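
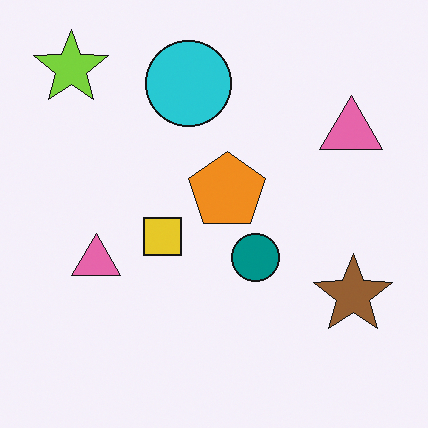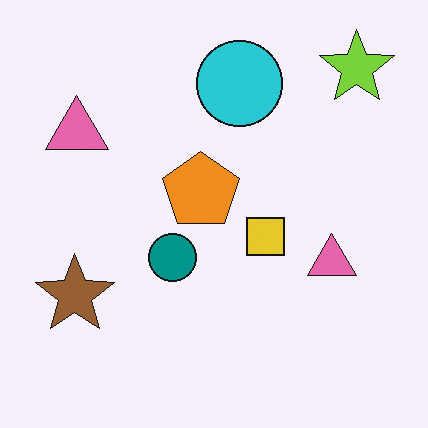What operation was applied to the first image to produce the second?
This is the original image flipped horizontally (left ↔ right).

The lime star is in the top-left of the first image and the top-right of the second — shapes on opposite sides of the vertical midline have swapped in a mirror flip.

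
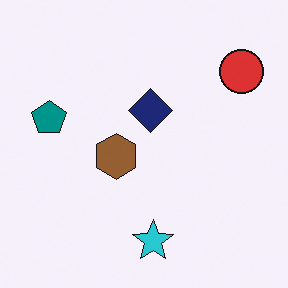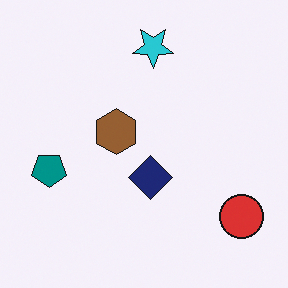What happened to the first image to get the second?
It was flipped vertically (top ↔ bottom).

The cyan star is in the bottom of the first image and the top of the second — shapes on opposite sides of the horizontal midline have swapped in a mirror flip.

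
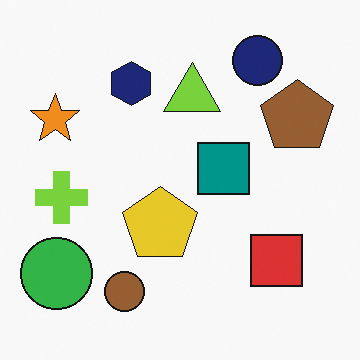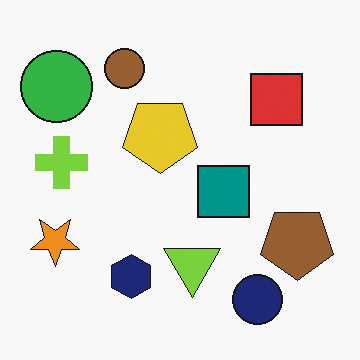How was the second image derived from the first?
The image was flipped vertically (top ↔ bottom).

The navy circle is in the top-right of the first image and the bottom-right of the second — shapes on opposite sides of the horizontal midline have swapped in a mirror flip.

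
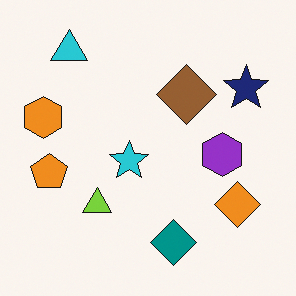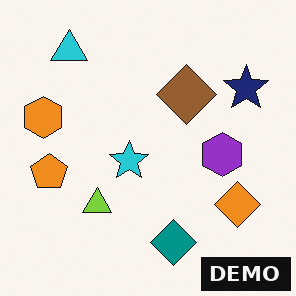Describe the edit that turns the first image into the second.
Watermarked with the text "DEMO" in the lower-right corner.

A dark label reading "DEMO" appears in the lower-right corner.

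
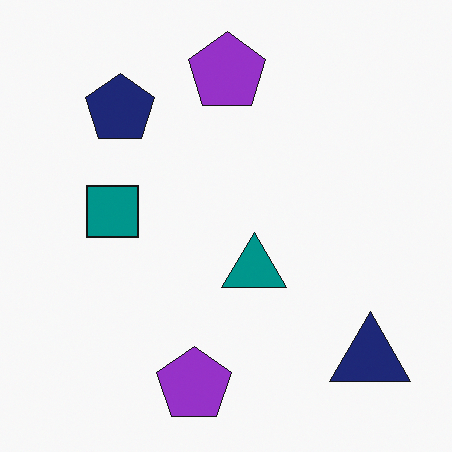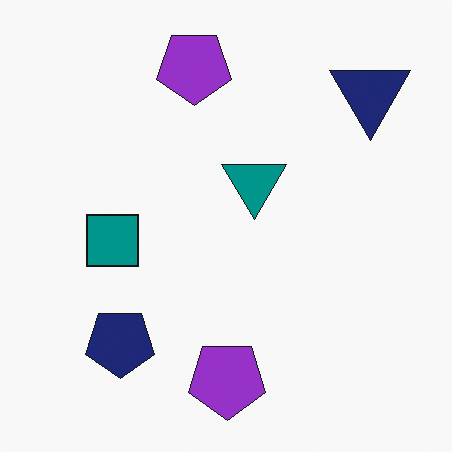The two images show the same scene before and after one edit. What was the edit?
Flipped vertically (top ↔ bottom).

The navy triangle is in the bottom-right of the first image and the top-right of the second — shapes on opposite sides of the horizontal midline have swapped in a mirror flip.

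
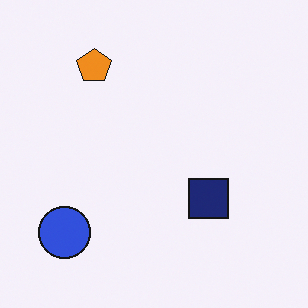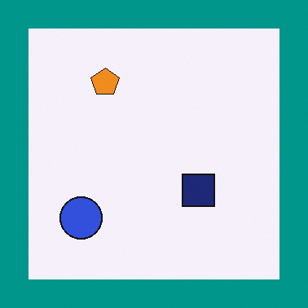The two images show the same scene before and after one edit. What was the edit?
This is the original image framed with a teal border.

A solid teal frame runs around the edge of the second image, with the content slightly shrunk inside it.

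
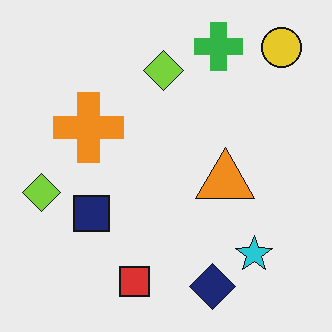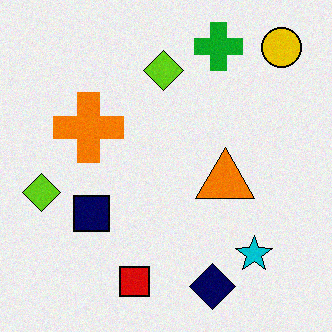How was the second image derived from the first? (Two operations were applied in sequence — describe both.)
The image was given slightly increased contrast, then degraded with light additive noise.

Tones are pushed away from mid-grey across the whole image — a global contrast change. Random speckle covers the whole image, including the flat background.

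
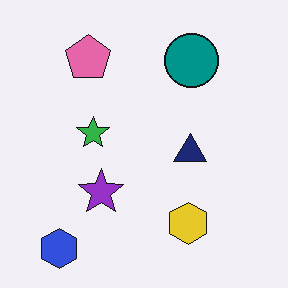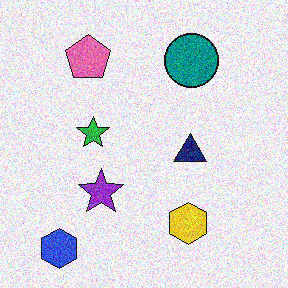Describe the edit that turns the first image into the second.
The transformation is: degraded with moderate additive noise.

Random speckle covers the whole image, including the flat background.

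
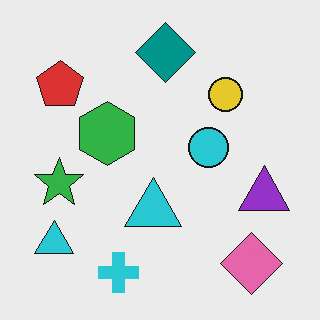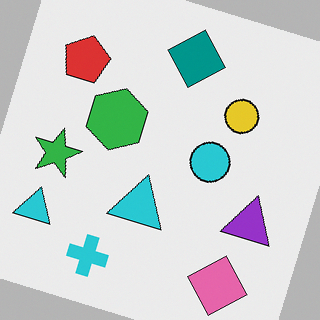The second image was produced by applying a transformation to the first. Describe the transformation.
Rotated clockwise by a clearly visible amount.

Every shape is tilted by the same angle and the image corners show triangular fill wedges — a whole-image rotation by a non-right angle.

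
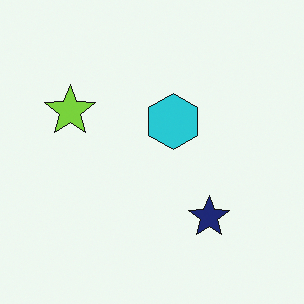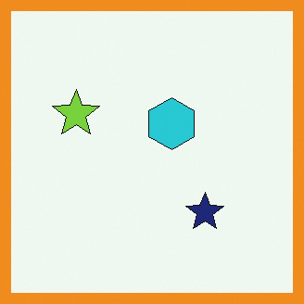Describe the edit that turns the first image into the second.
The image was framed with a orange border.

A solid orange frame runs around the edge of the second image, with the content slightly shrunk inside it.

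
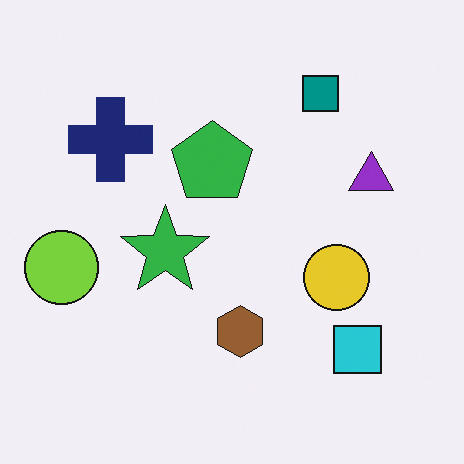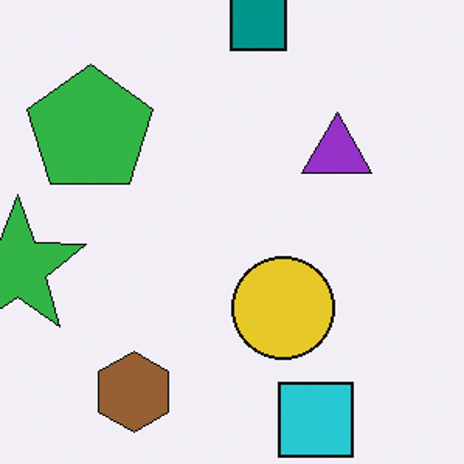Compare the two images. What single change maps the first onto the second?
The second image is the first cropped slightly and scaled back up.

The visible shapes are larger and the field of view is narrower; shapes near the original edges may be partly or wholly outside the frame — a crop-and-rescale.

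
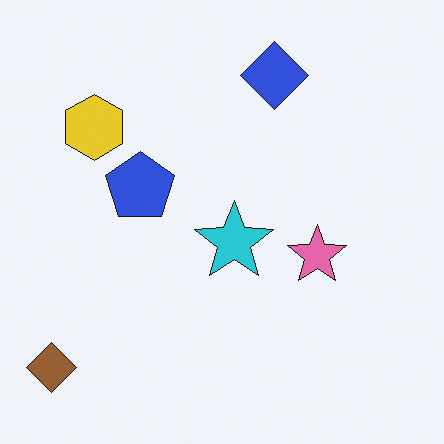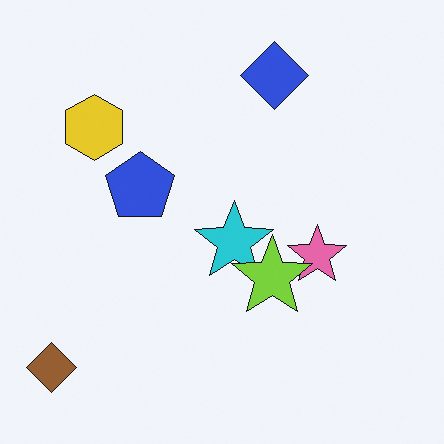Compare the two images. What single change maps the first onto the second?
The image was overlaid with an additional lime star.

A lime star appears in the second image that is absent from the first.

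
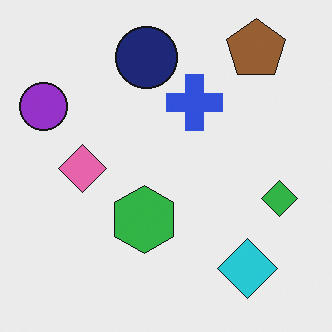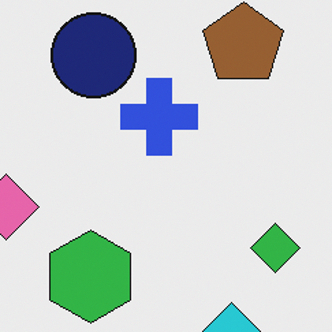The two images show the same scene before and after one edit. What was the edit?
It was cropped slightly and scaled back up.

The visible shapes are larger and the field of view is narrower; shapes near the original edges may be partly or wholly outside the frame — a crop-and-rescale.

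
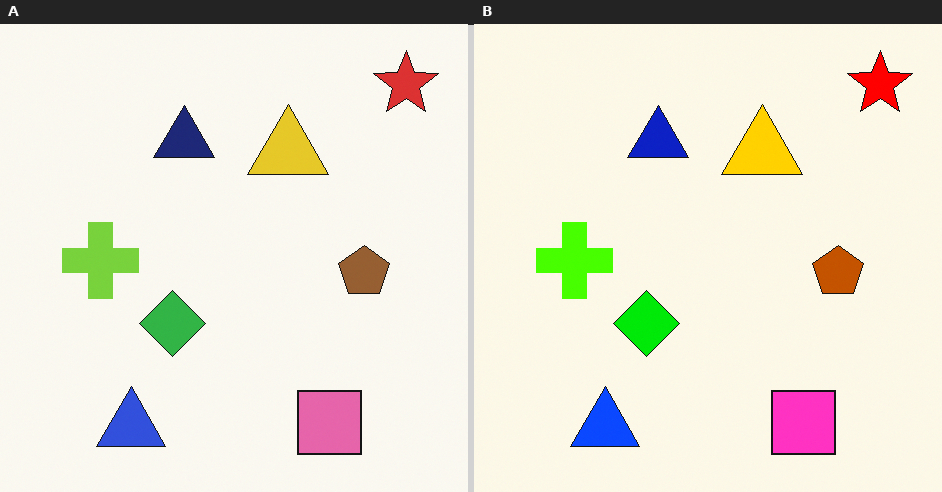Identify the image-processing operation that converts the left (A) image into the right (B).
The image was heavily oversaturated.

All colors are more vivid — a global saturation change.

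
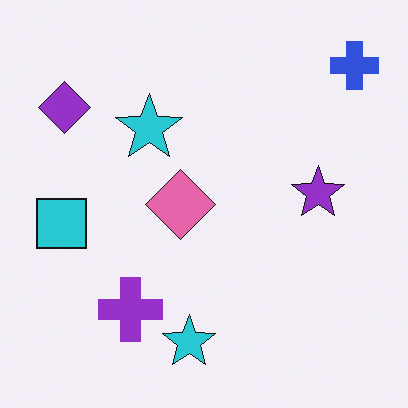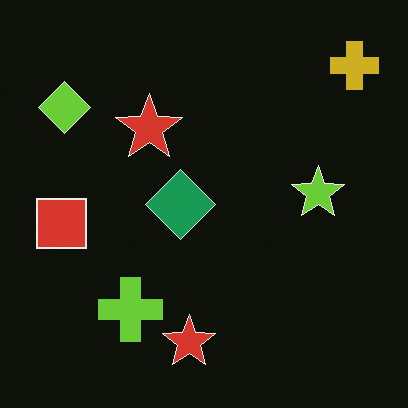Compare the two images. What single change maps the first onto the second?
This is the original image color-inverted (negative).

The light background has become dark and every shape's color is its complement — a photographic negative.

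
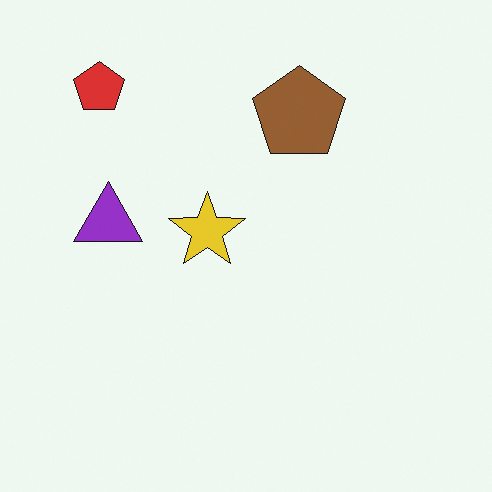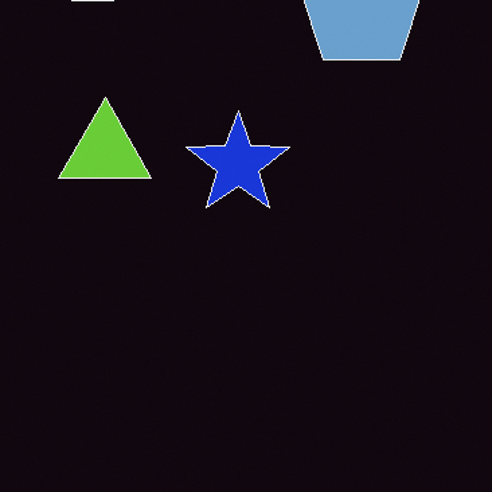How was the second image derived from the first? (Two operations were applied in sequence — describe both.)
Color-inverted (negative), then cropped to a modestly smaller region and rescaled.

The light background has become dark and every shape's color is its complement — a photographic negative. The visible shapes are larger and the field of view is narrower; shapes near the original edges may be partly or wholly outside the frame — a crop-and-rescale.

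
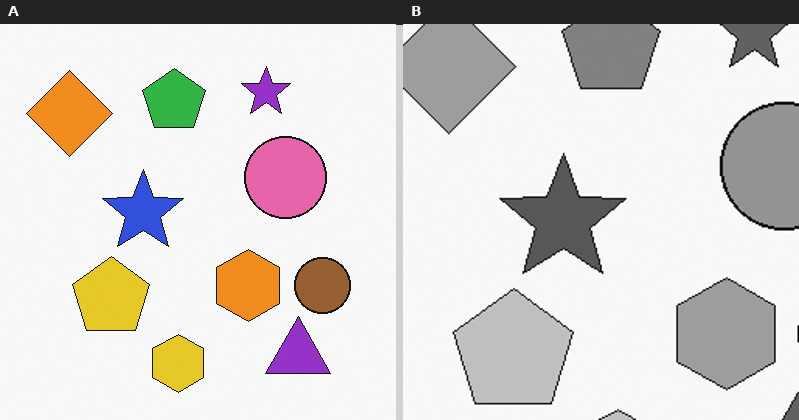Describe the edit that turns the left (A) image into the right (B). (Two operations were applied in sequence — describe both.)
The right (B) image is the left (A) converted to grayscale, then cropped slightly and scaled back up.

All color is removed — every shape is now a shade of grey. The visible shapes are larger and the field of view is narrower; shapes near the original edges may be partly or wholly outside the frame — a crop-and-rescale.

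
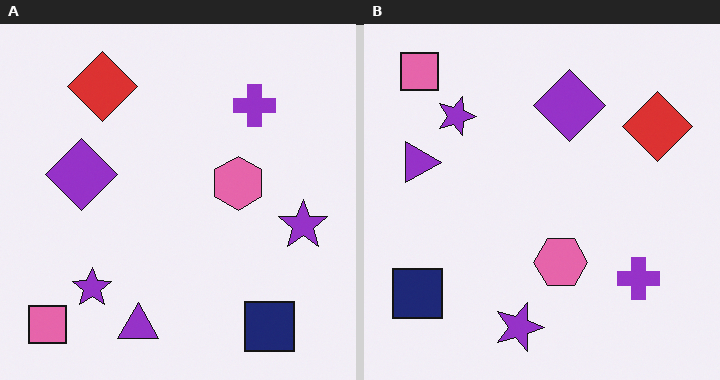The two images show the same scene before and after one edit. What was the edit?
This is the original image rotated 90° clockwise.

The pink square sits in the bottom-left of the left (A) image and the top-left of the right (B) — consistent with a whole-image 90° clockwise rotation.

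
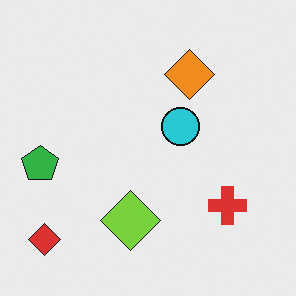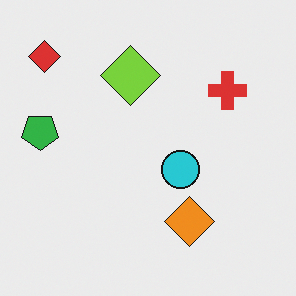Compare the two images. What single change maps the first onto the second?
The second image is the first flipped vertically (top ↔ bottom).

The red diamond is in the bottom-left of the first image and the top-left of the second — shapes on opposite sides of the horizontal midline have swapped in a mirror flip.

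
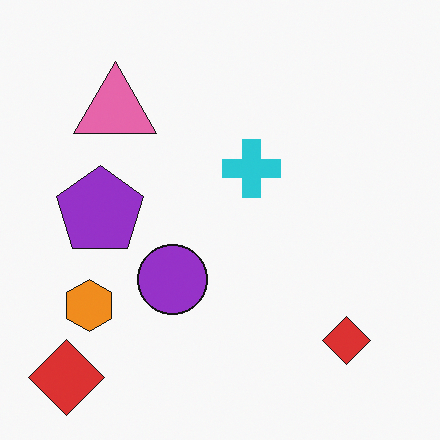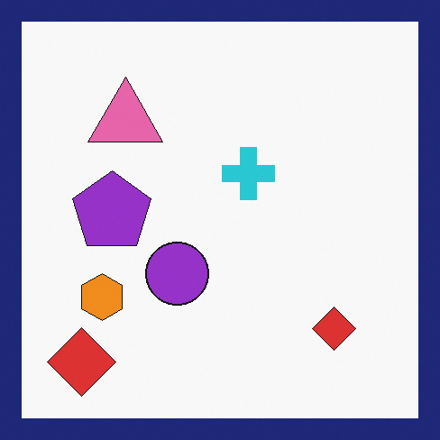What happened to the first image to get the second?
This is the original image framed with a navy border.

A solid navy frame runs around the edge of the second image, with the content slightly shrunk inside it.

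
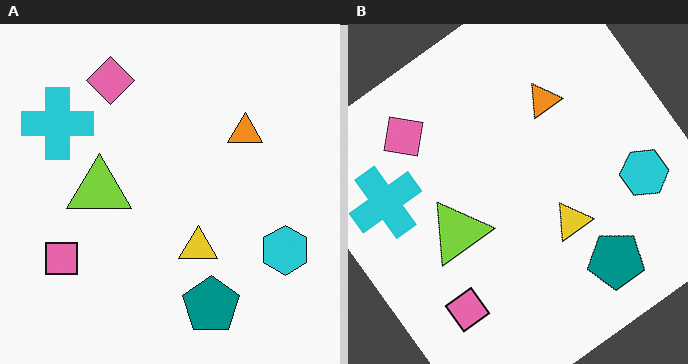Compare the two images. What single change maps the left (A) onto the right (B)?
This is the original image rotated counter-clockwise by a large amount — several tens of degrees.

Every shape is tilted by the same angle and the image corners show triangular fill wedges — a whole-image rotation by a non-right angle.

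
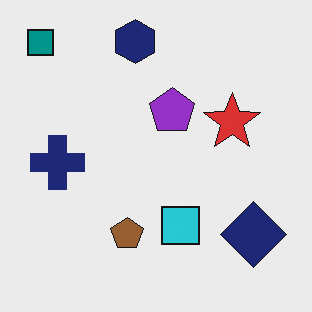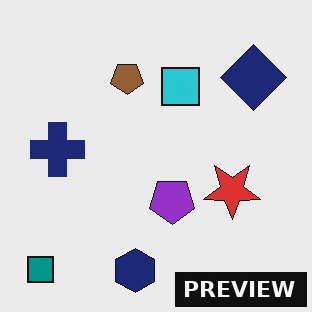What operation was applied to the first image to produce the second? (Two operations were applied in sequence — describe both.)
The transformation is: flipped vertically (top ↔ bottom), then watermarked with the text "PREVIEW" in the lower-right corner.

The navy hexagon is in the top of the first image and the bottom of the second — shapes on opposite sides of the horizontal midline have swapped in a mirror flip. A dark label reading "PREVIEW" appears in the lower-right corner.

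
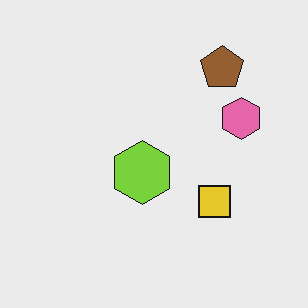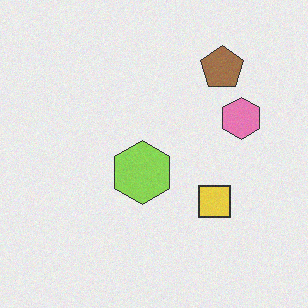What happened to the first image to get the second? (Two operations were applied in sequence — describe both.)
The second image is the first given slightly reduced contrast, then degraded with light additive noise.

Tones are pushed toward mid-grey across the whole image — a global contrast change. Random speckle covers the whole image, including the flat background.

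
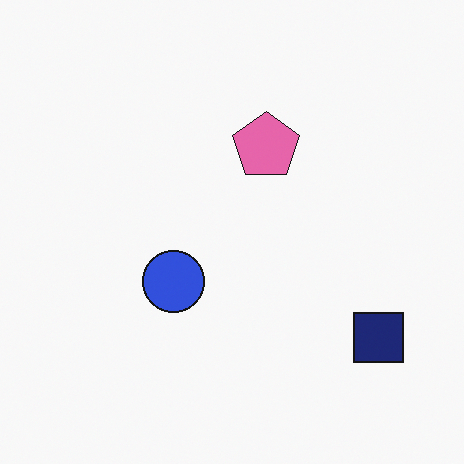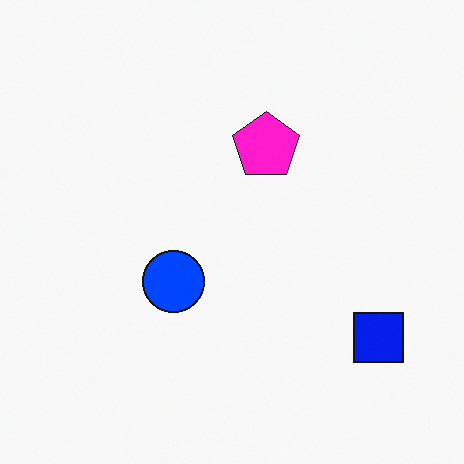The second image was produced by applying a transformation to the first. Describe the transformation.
Heavily oversaturated.

All colors are more vivid — a global saturation change.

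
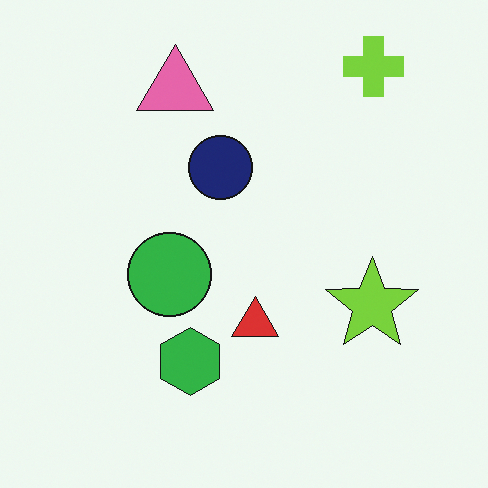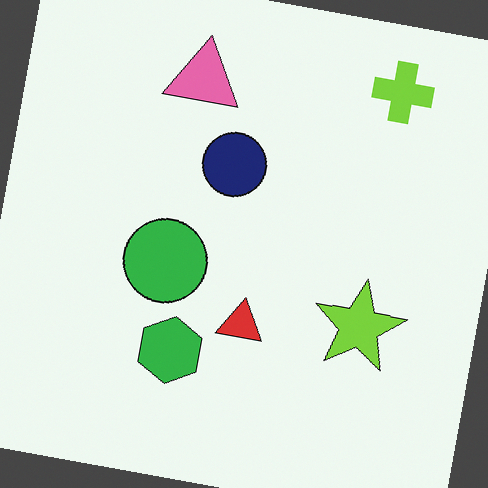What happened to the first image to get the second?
The transformation is: rotated clockwise by a small amount.

Every shape is tilted by the same angle and the image corners show triangular fill wedges — a whole-image rotation by a non-right angle.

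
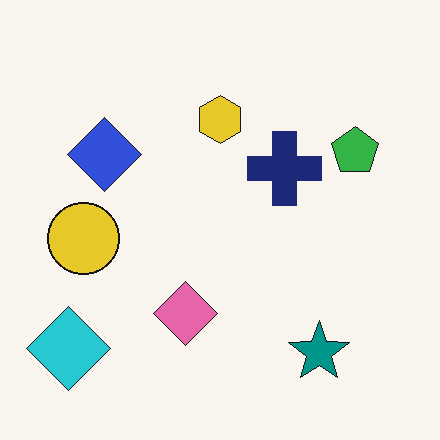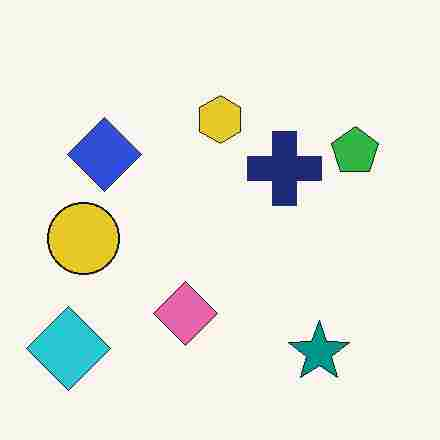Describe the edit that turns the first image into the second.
This is the original image degraded with heavy JPEG compression.

Blocky 8×8 compression artifacts appear around shape edges and the flat background shows ringing — characteristic JPEG degradation.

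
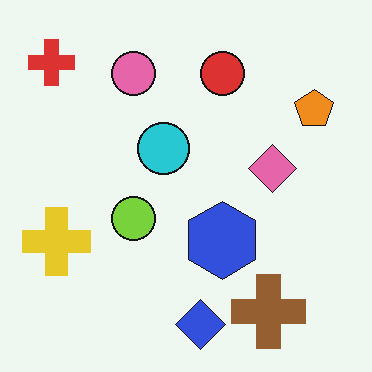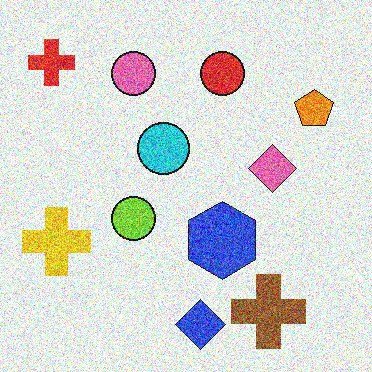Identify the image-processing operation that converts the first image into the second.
Degraded with heavy additive noise.

Random speckle covers the whole image, including the flat background.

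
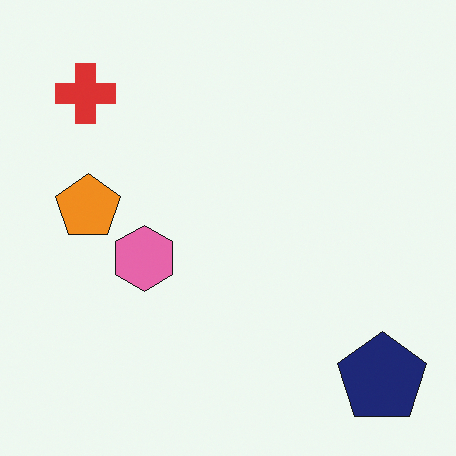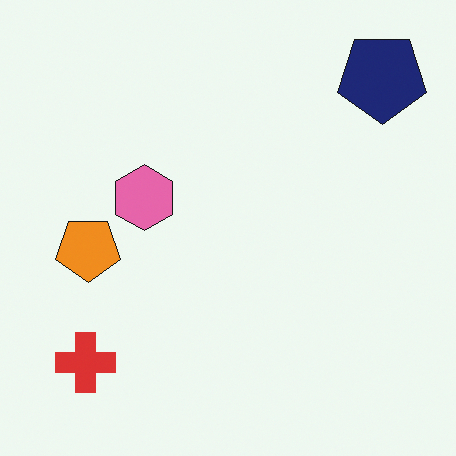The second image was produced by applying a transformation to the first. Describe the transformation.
The transformation is: flipped vertically (top ↔ bottom).

The navy pentagon is in the bottom-right of the first image and the top-right of the second — shapes on opposite sides of the horizontal midline have swapped in a mirror flip.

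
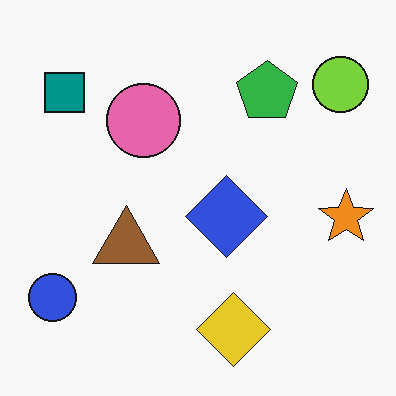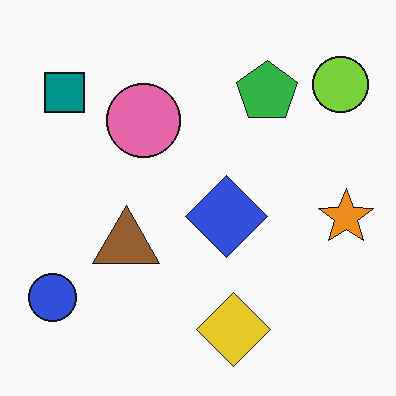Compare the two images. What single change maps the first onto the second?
The image was given moderate JPEG compression.

Blocky 8×8 compression artifacts appear around shape edges and the flat background shows ringing — characteristic JPEG degradation.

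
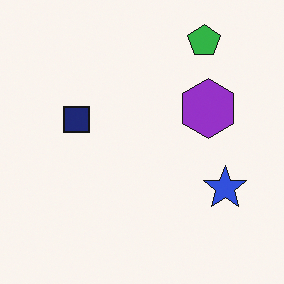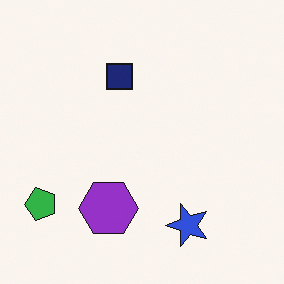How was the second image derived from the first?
The image was transposed (reflected across the top-left ↔ bottom-right diagonal).

Shapes have swapped their row and column positions — what was in the top-right is now in the bottom-left — a diagonal reflection.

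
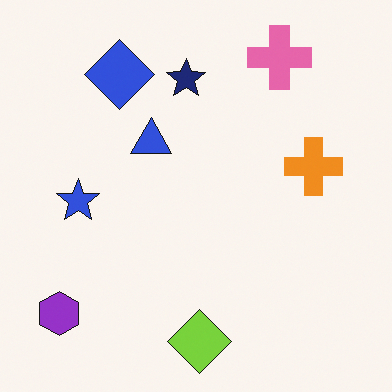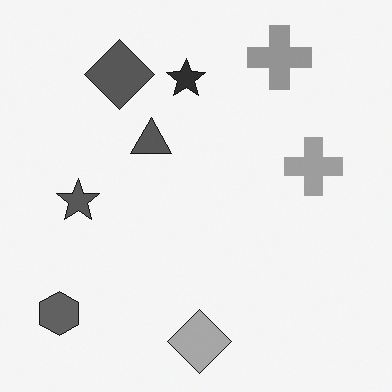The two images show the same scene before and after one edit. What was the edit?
The image was converted to grayscale.

All color is removed — every shape is now a shade of grey.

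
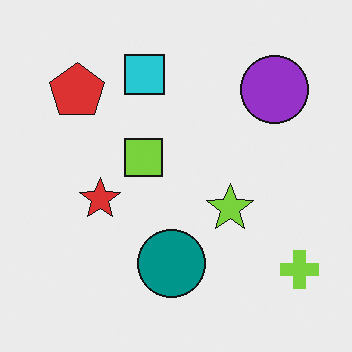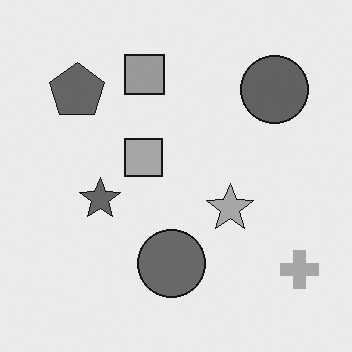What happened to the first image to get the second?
The second image is the first converted to grayscale.

All color is removed — every shape is now a shade of grey.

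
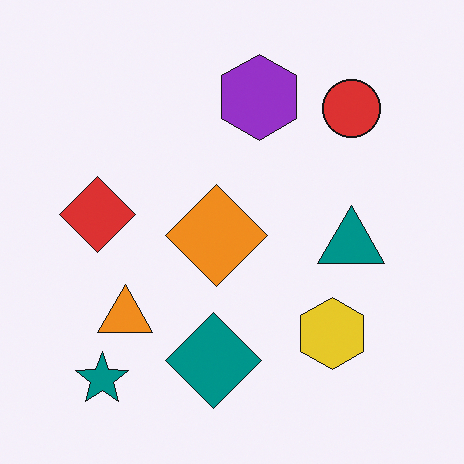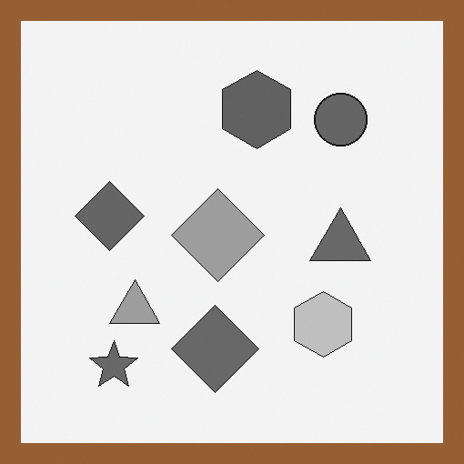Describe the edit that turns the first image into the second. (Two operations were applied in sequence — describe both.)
Converted to grayscale, then framed with a brown border.

All color is removed — every shape is now a shade of grey. A solid brown frame runs around the edge of the second image, with the content slightly shrunk inside it.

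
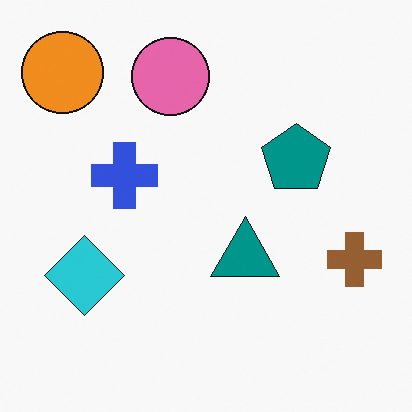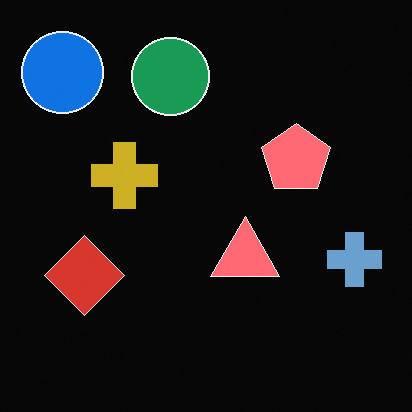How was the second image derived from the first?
The image was color-inverted (negative).

The light background has become dark and every shape's color is its complement — a photographic negative.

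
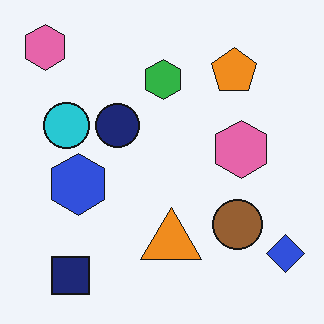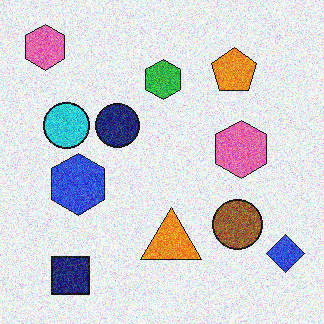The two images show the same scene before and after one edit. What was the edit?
This is the original image degraded with strong gaussian noise.

Random speckle covers the whole image, including the flat background.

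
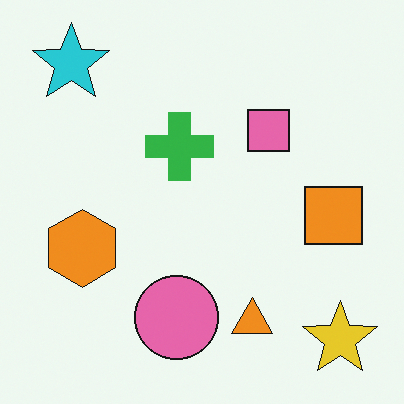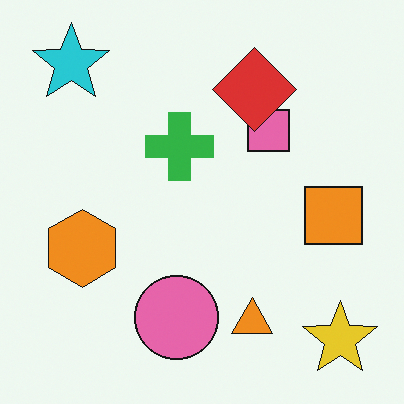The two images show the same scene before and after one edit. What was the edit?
Overlaid with an additional red diamond.

A red diamond appears in the second image that is absent from the first.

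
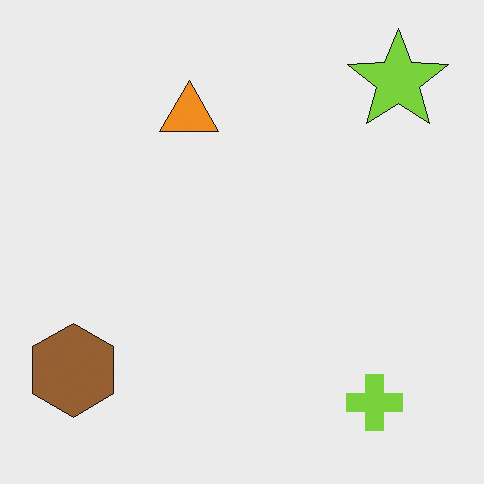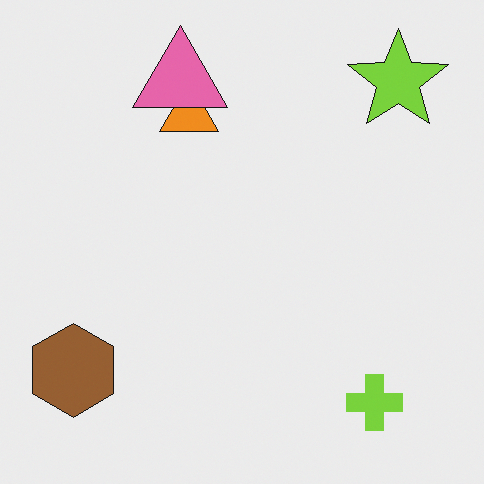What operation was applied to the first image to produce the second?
Overlaid with an additional pink triangle.

A pink triangle appears in the second image that is absent from the first.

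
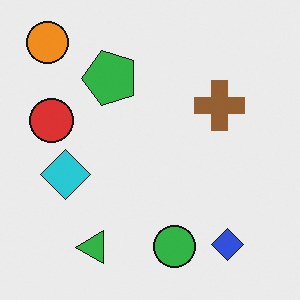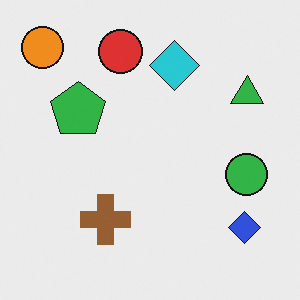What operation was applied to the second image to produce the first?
Transposed (reflected across the top-left ↔ bottom-right diagonal).

Shapes have swapped their row and column positions — what was in the top-right is now in the bottom-left — a diagonal reflection.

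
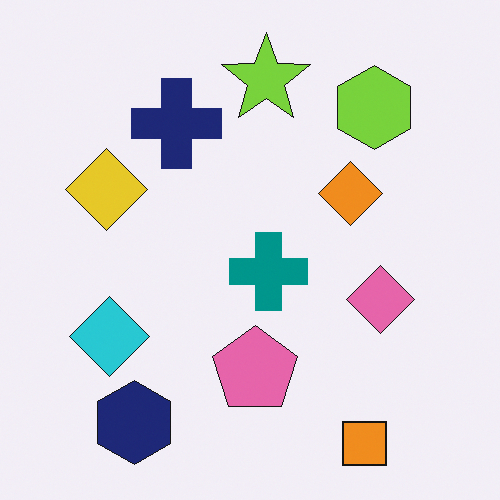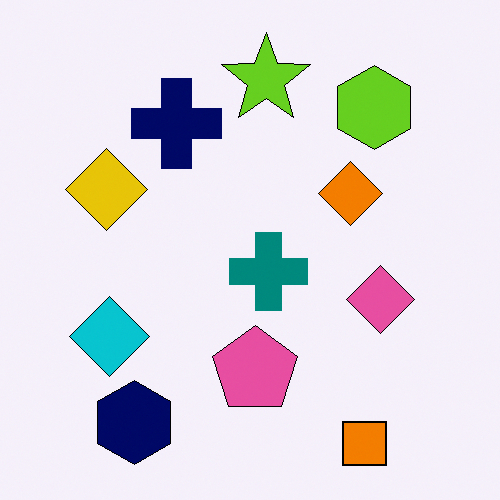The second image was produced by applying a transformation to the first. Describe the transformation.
The transformation is: given slightly increased contrast.

Tones are pushed away from mid-grey across the whole image — a global contrast change.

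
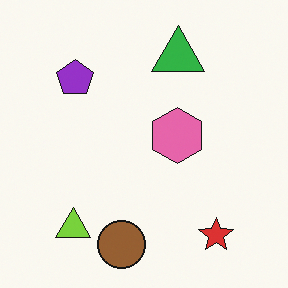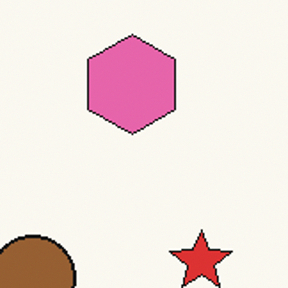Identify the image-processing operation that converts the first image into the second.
Cropped to a noticeably smaller region and rescaled.

The visible shapes are larger and the field of view is narrower; shapes near the original edges may be partly or wholly outside the frame — a crop-and-rescale.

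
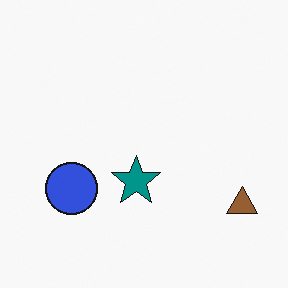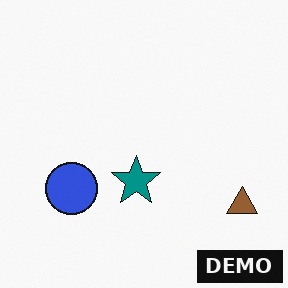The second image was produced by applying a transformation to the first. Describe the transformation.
This is the original image watermarked with the text "DEMO" in the lower-right corner.

A dark label reading "DEMO" appears in the lower-right corner.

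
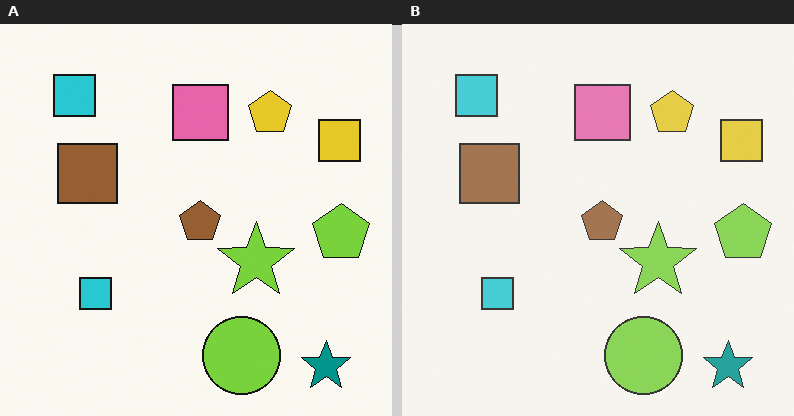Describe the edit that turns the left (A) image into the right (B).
The right (B) image is the left (A) given slightly reduced contrast.

Tones are pushed toward mid-grey across the whole image — a global contrast change.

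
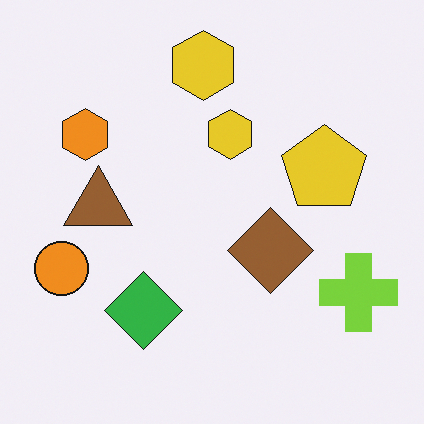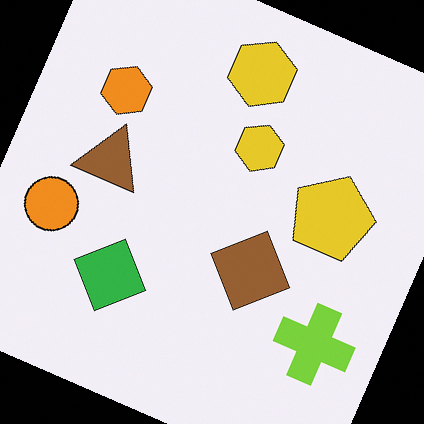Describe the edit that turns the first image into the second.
It was rotated clockwise by a clearly visible amount.

Every shape is tilted by the same angle and the image corners show triangular fill wedges — a whole-image rotation by a non-right angle.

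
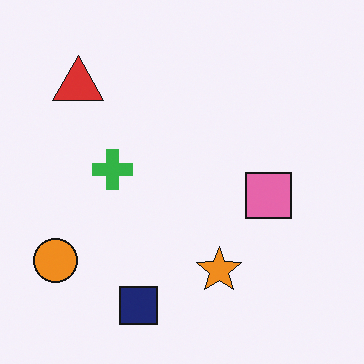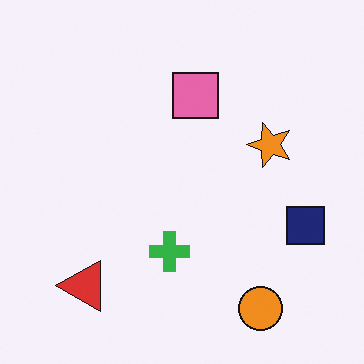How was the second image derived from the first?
It was rotated 90° counter-clockwise.

The orange circle sits in the bottom-left of the first image and the bottom-right of the second — consistent with a whole-image 90° counter-clockwise rotation.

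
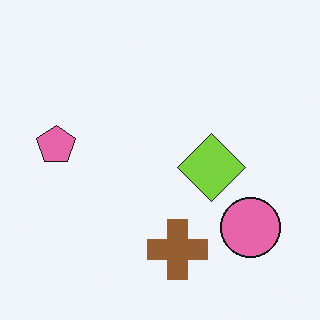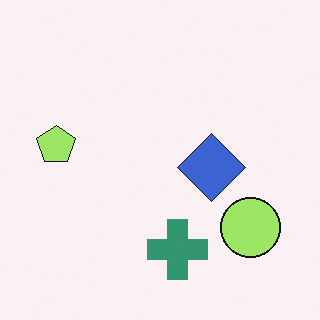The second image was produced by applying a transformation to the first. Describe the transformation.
The transformation is: hue-shifted by a moderate amount.

Every shape's color has rotated by the same amount around the hue wheel — a uniform hue shift.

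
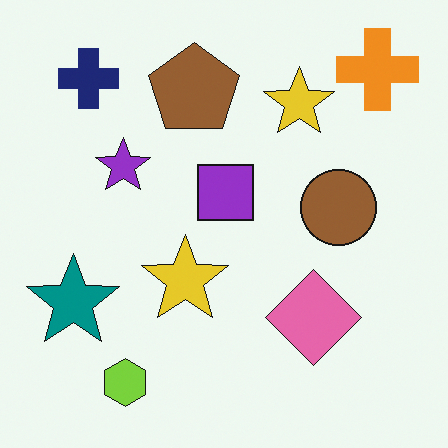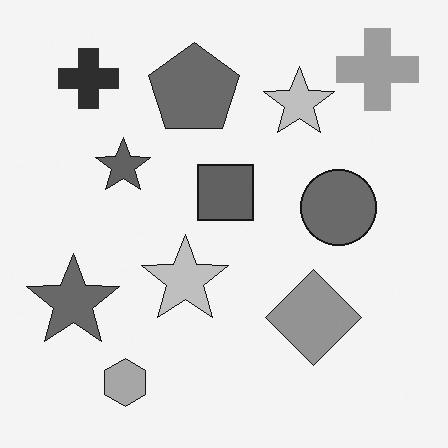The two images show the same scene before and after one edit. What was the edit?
This is the original image converted to grayscale.

All color is removed — every shape is now a shade of grey.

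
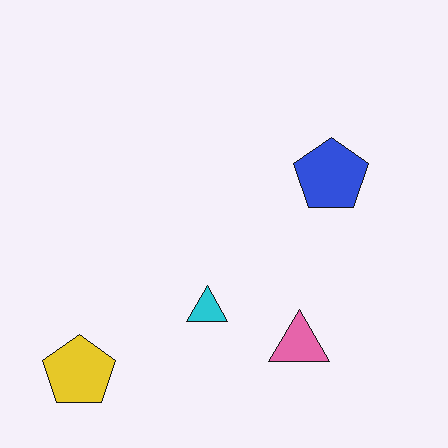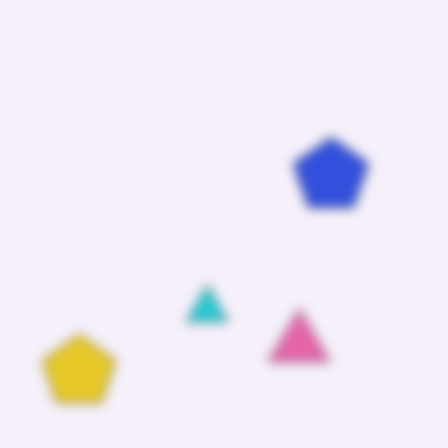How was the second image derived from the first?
The second image is the first heavily blurred.

Shape edges and outlines are uniformly softened across the whole image.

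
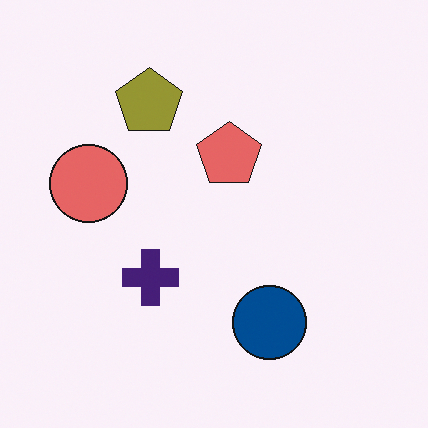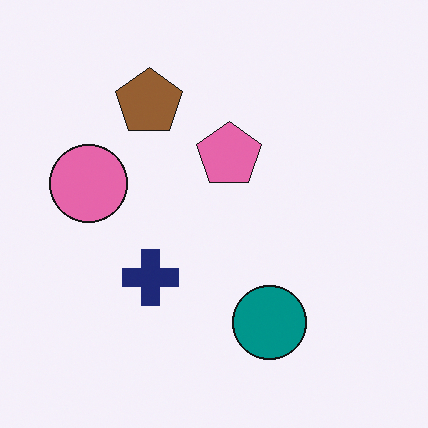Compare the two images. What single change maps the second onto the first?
This is the original image hue-shifted by a small amount.

Every shape's color has rotated by the same amount around the hue wheel — a uniform hue shift.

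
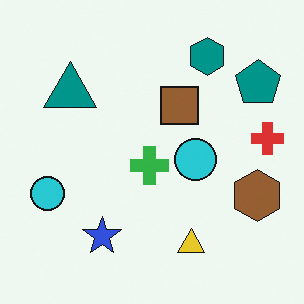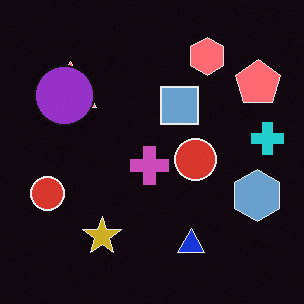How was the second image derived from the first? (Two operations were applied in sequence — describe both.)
This is the original image color-inverted (negative), then overlaid with an additional purple circle.

The light background has become dark and every shape's color is its complement — a photographic negative. A purple circle appears in the second image that is absent from the first.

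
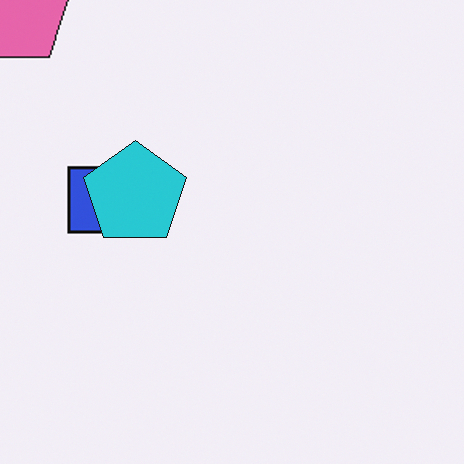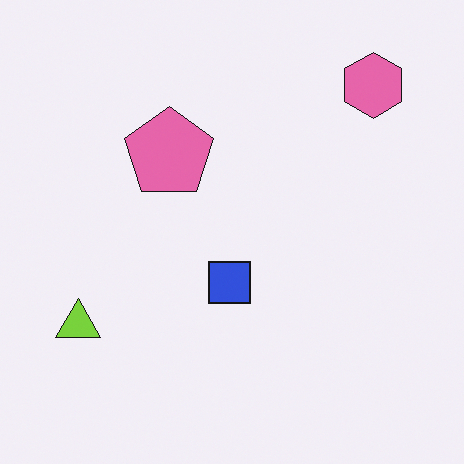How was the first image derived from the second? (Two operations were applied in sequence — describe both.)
Cropped to a modestly smaller region and rescaled, then overlaid with an additional cyan pentagon.

The visible shapes are larger and the field of view is narrower; shapes near the original edges may be partly or wholly outside the frame — a crop-and-rescale. A cyan pentagon appears in the first image that is absent from the second.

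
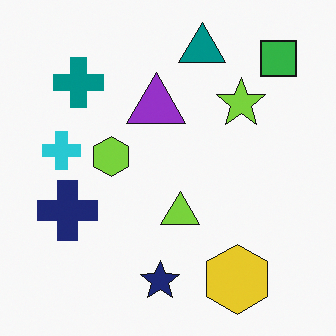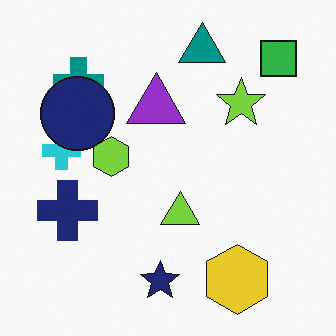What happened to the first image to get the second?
The image was overlaid with an additional navy circle.

A navy circle appears in the second image that is absent from the first.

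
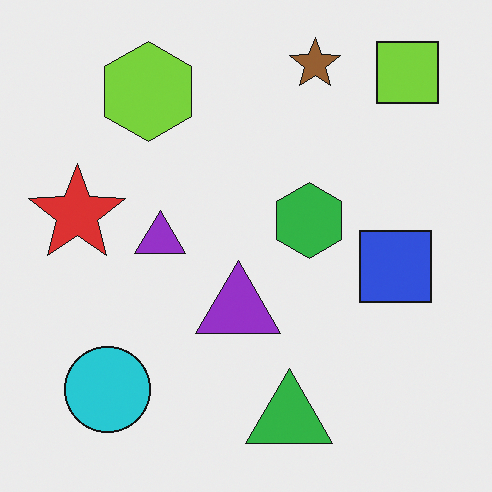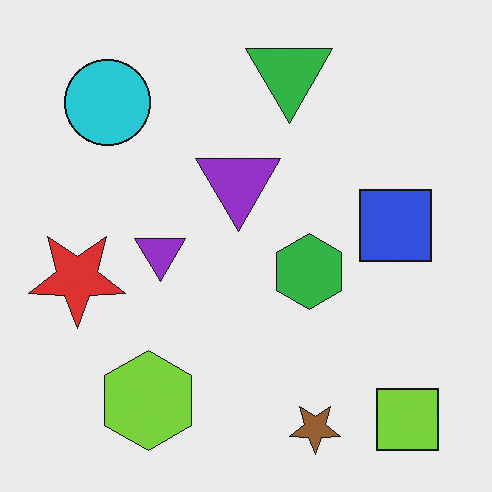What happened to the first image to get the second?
The second image is the first flipped vertically (top ↔ bottom).

The brown star is in the top of the first image and the bottom of the second — shapes on opposite sides of the horizontal midline have swapped in a mirror flip.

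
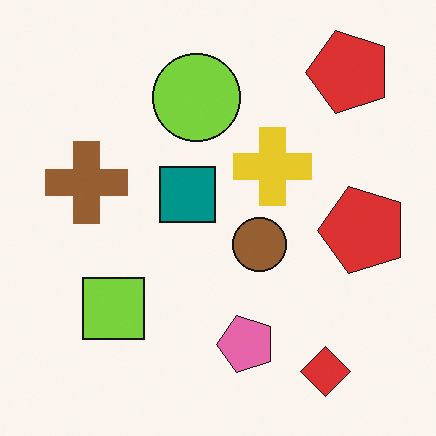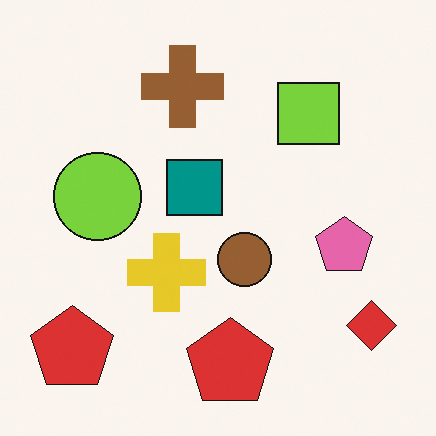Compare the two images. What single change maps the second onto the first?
Transposed (reflected across the top-left ↔ bottom-right diagonal).

Shapes have swapped their row and column positions — what was in the top-right is now in the bottom-left — a diagonal reflection.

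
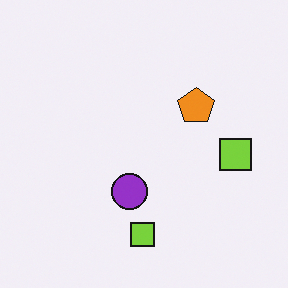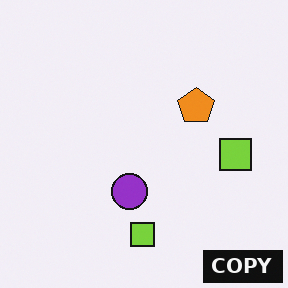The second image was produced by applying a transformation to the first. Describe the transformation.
Watermarked with the text "COPY" in the lower-right corner.

A dark label reading "COPY" appears in the lower-right corner.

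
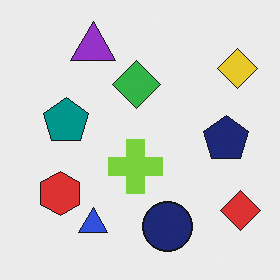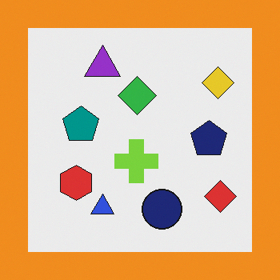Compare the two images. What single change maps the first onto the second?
This is the original image framed with a orange border.

A solid orange frame runs around the edge of the second image, with the content slightly shrunk inside it.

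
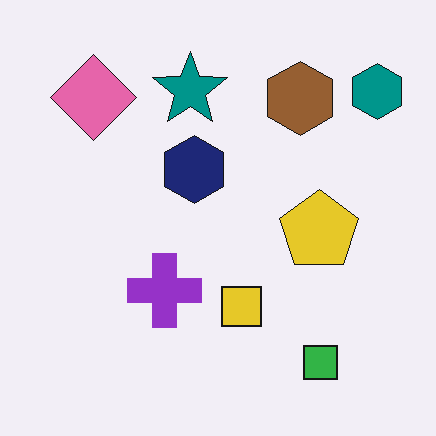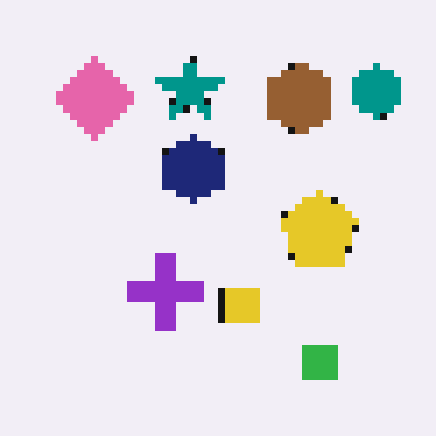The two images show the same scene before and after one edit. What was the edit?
The transformation is: moderately pixelated.

Shapes are reduced to large square blocks; fine edges and outlines are lost — a downscale-then-upscale (mosaic) effect.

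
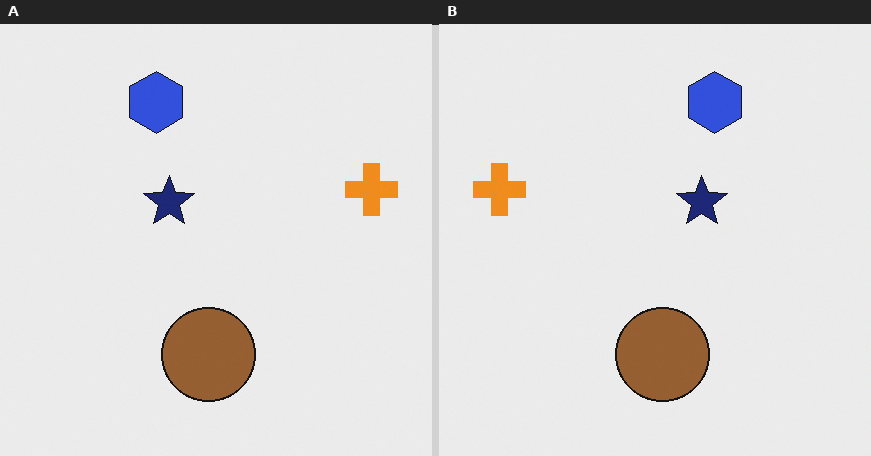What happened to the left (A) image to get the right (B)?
The right (B) image is the left (A) flipped horizontally (left ↔ right).

The orange cross is in the right of the left (A) image and the left of the right (B) — shapes on opposite sides of the vertical midline have swapped in a mirror flip.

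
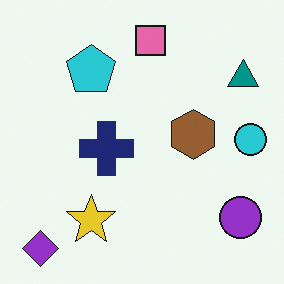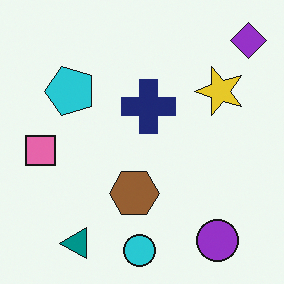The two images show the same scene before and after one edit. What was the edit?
The second image is the first transposed (reflected across the top-left ↔ bottom-right diagonal).

Shapes have swapped their row and column positions — what was in the top-right is now in the bottom-left — a diagonal reflection.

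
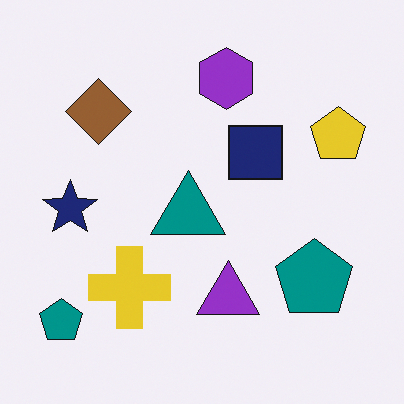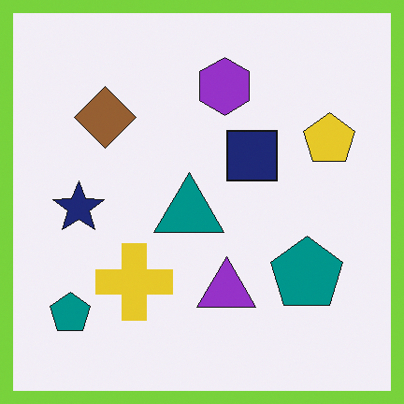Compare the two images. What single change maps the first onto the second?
This is the original image framed with a lime border.

A solid lime frame runs around the edge of the second image, with the content slightly shrunk inside it.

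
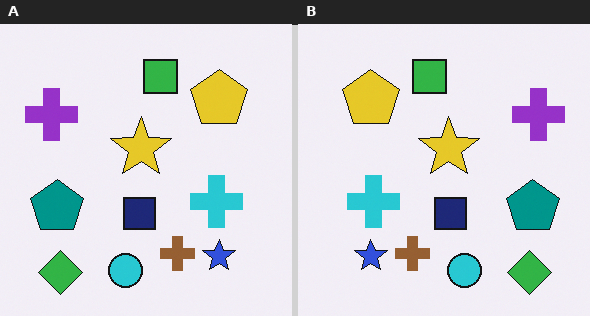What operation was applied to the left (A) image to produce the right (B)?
It was flipped horizontally (left ↔ right).

The purple cross is in the top-left of the left (A) image and the top-right of the right (B) — shapes on opposite sides of the vertical midline have swapped in a mirror flip.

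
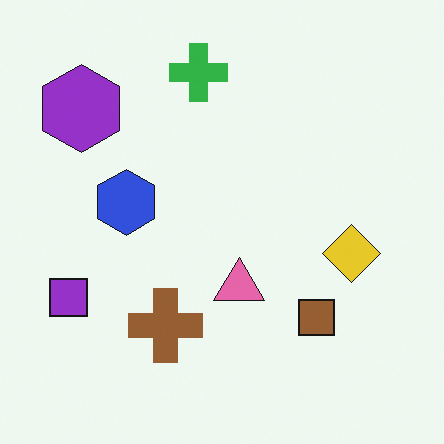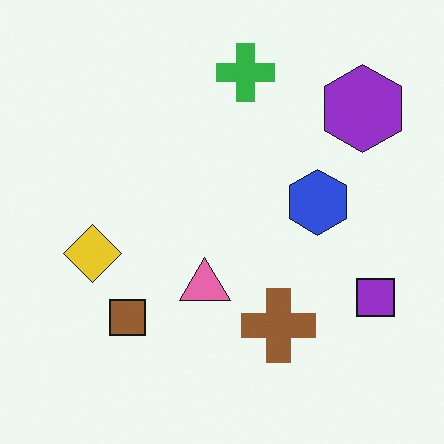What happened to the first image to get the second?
The transformation is: flipped horizontally (left ↔ right).

The purple square is in the bottom-left of the first image and the bottom-right of the second — shapes on opposite sides of the vertical midline have swapped in a mirror flip.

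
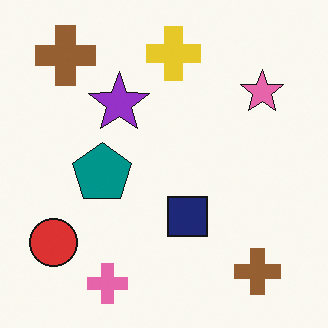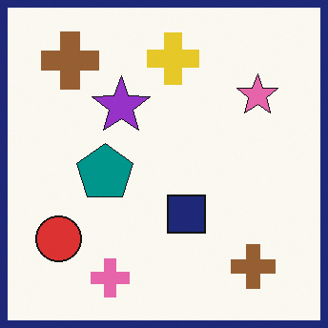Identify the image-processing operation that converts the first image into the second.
The image was framed with a navy border.

A solid navy frame runs around the edge of the second image, with the content slightly shrunk inside it.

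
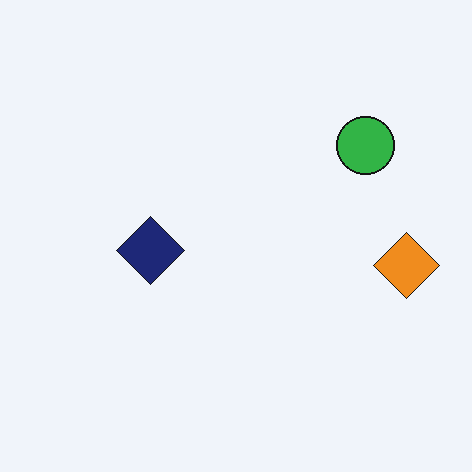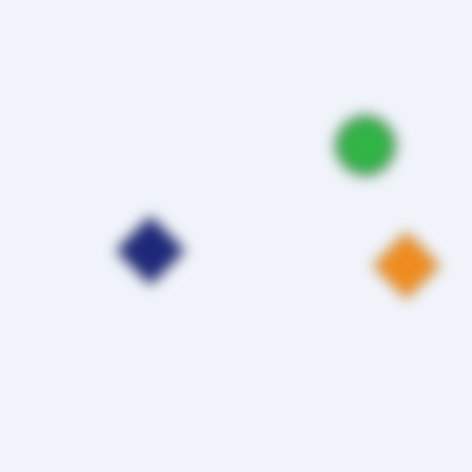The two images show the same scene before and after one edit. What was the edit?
The transformation is: strongly gaussian-blurred.

Shape edges and outlines are uniformly softened across the whole image.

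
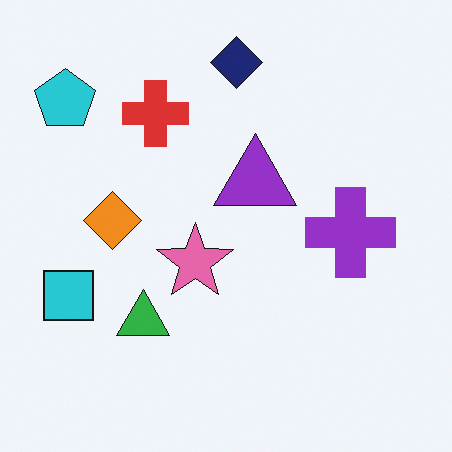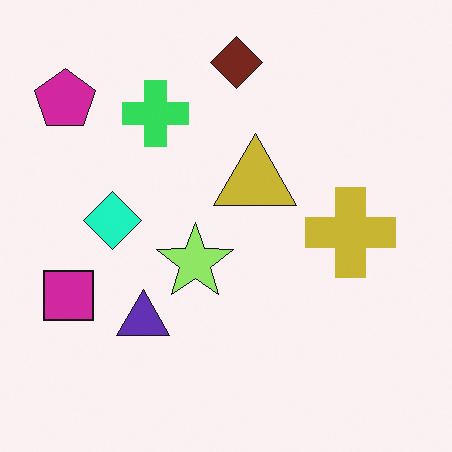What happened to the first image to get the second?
Hue-shifted noticeably.

Every shape's color has rotated by the same amount around the hue wheel — a uniform hue shift.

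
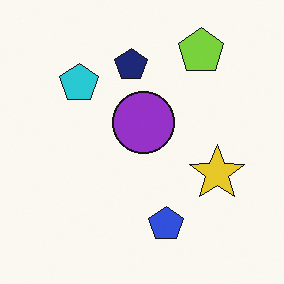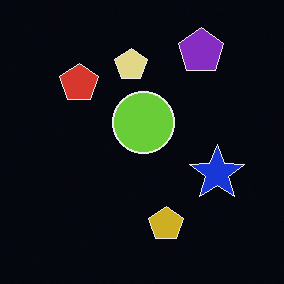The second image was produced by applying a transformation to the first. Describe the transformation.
The second image is the first color-inverted (negative).

The light background has become dark and every shape's color is its complement — a photographic negative.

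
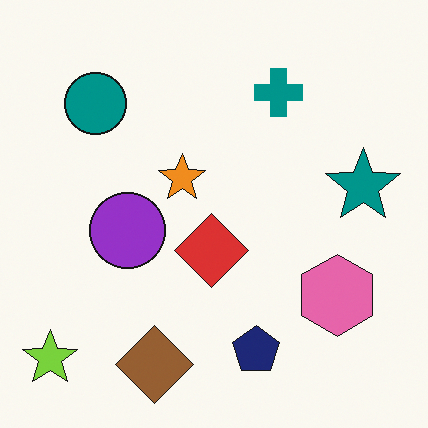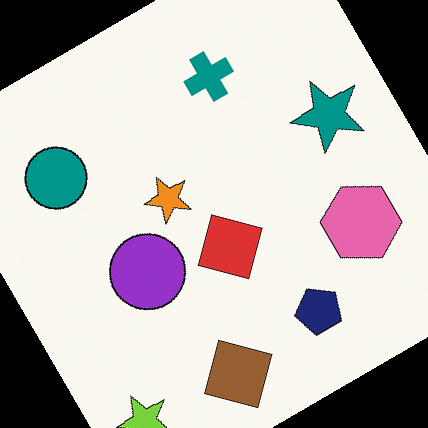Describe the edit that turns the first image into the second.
The image was rotated counter-clockwise by a large amount — several tens of degrees.

Every shape is tilted by the same angle and the image corners show triangular fill wedges — a whole-image rotation by a non-right angle.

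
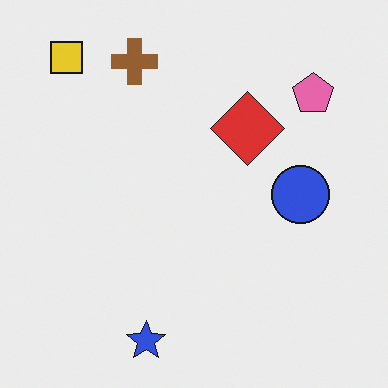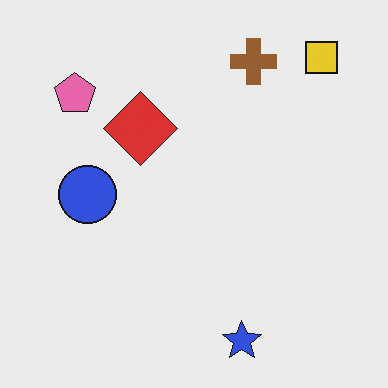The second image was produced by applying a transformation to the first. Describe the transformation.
It was flipped horizontally (left ↔ right).

The yellow square is in the top-left of the first image and the top-right of the second — shapes on opposite sides of the vertical midline have swapped in a mirror flip.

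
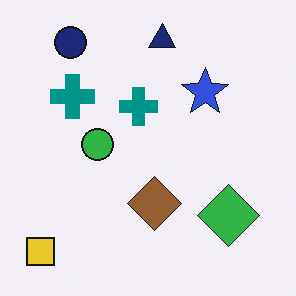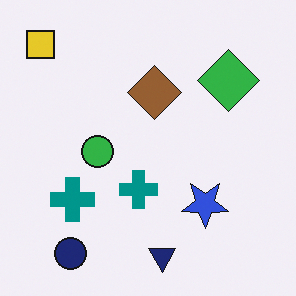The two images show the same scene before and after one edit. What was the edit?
The image was flipped vertically (top ↔ bottom).

The navy triangle is in the top of the first image and the bottom of the second — shapes on opposite sides of the horizontal midline have swapped in a mirror flip.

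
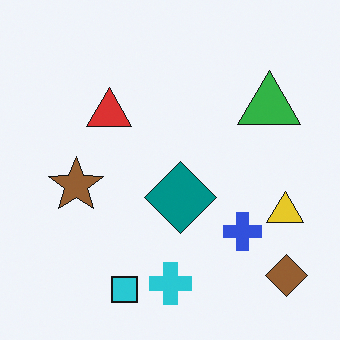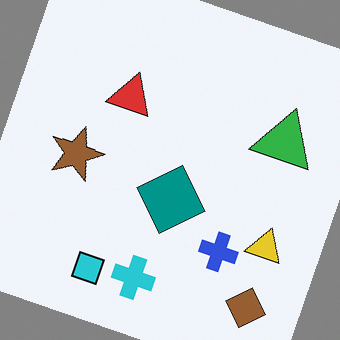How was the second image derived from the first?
It was rotated clockwise by a clearly visible amount.

Every shape is tilted by the same angle and the image corners show triangular fill wedges — a whole-image rotation by a non-right angle.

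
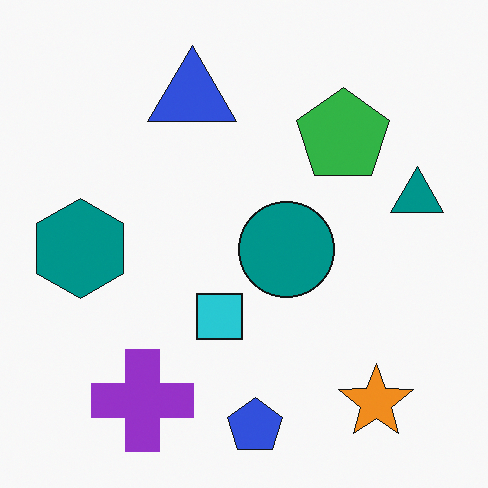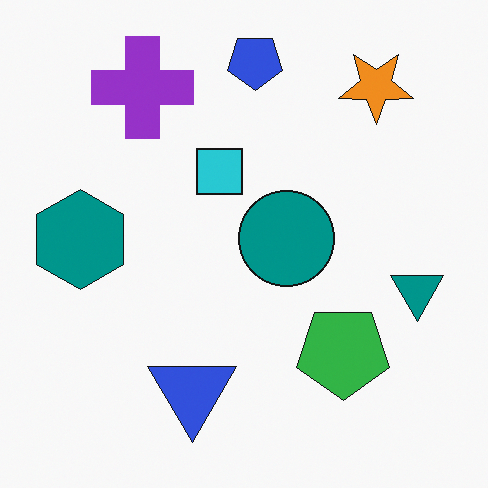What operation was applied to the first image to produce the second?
This is the original image flipped vertically (top ↔ bottom).

The blue pentagon is in the bottom of the first image and the top of the second — shapes on opposite sides of the horizontal midline have swapped in a mirror flip.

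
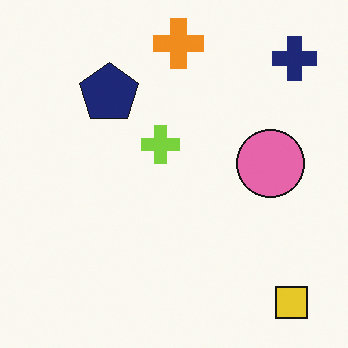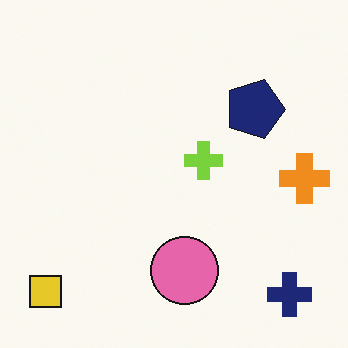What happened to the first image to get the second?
The image was rotated 90° clockwise.

The yellow square sits in the bottom-right of the first image and the bottom-left of the second — consistent with a whole-image 90° clockwise rotation.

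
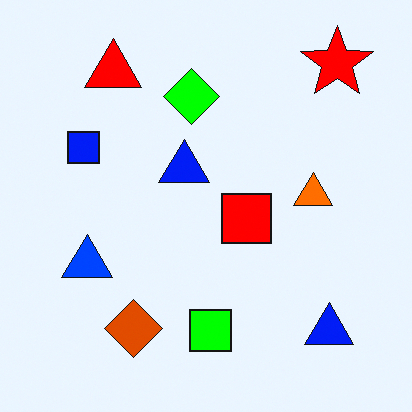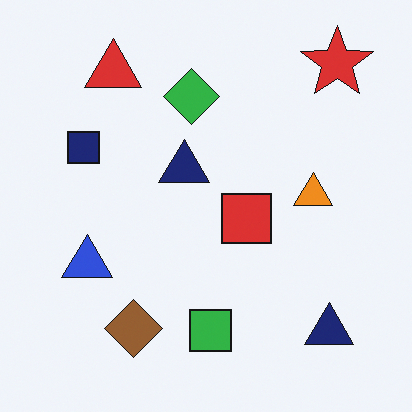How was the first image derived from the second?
The image was made much more vivid (saturation change).

All colors are more vivid — a global saturation change.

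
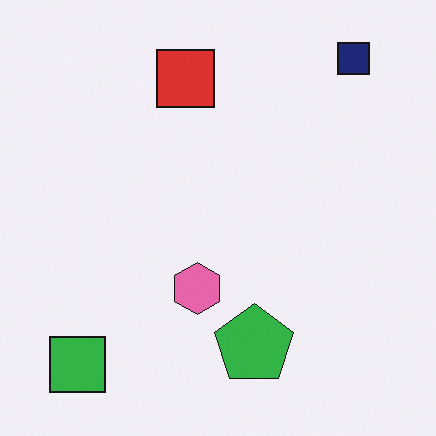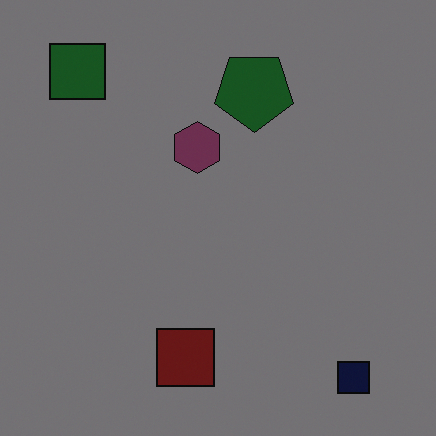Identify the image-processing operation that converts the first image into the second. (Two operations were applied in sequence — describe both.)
The transformation is: flipped vertically (top ↔ bottom), then noticeably darkened.

The navy square is in the top-right of the first image and the bottom-right of the second — shapes on opposite sides of the horizontal midline have swapped in a mirror flip. Every pixel — background and shapes alike — is uniformly darkened.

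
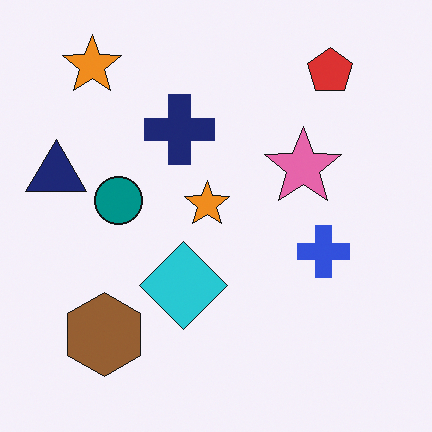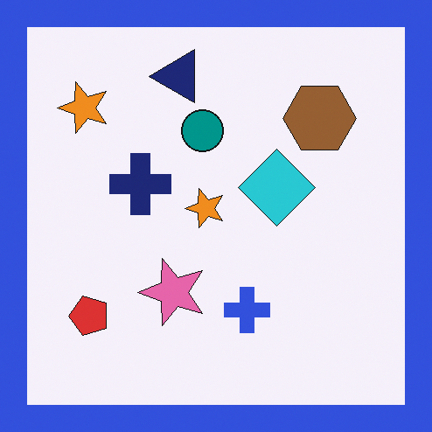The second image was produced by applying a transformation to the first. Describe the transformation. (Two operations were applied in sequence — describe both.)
The image was transposed (reflected across the top-left ↔ bottom-right diagonal), then framed with a blue border.

Shapes have swapped their row and column positions — what was in the top-right is now in the bottom-left — a diagonal reflection. A solid blue frame runs around the edge of the second image, with the content slightly shrunk inside it.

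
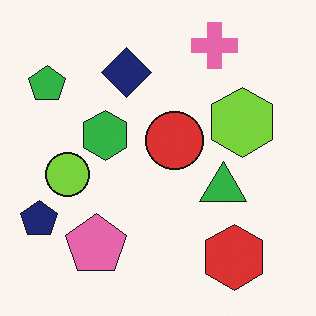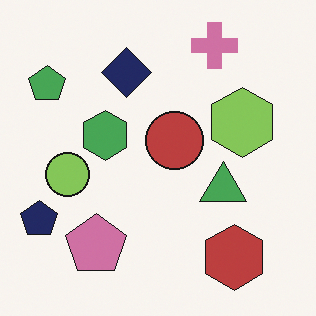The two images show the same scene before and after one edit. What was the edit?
It was slightly desaturated.

All colors are more muted and greyish — a global saturation change.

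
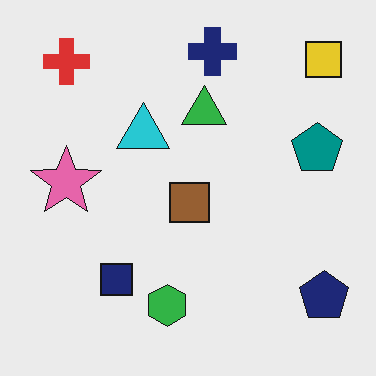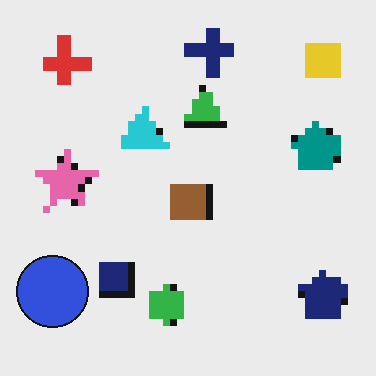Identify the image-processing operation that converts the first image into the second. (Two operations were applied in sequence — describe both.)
This is the original image pixelated into visible square blocks, then overlaid with an additional blue circle.

Shapes are reduced to large square blocks; fine edges and outlines are lost — a downscale-then-upscale (mosaic) effect. A blue circle appears in the second image that is absent from the first.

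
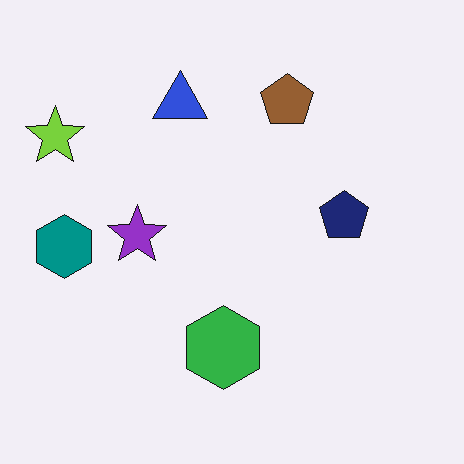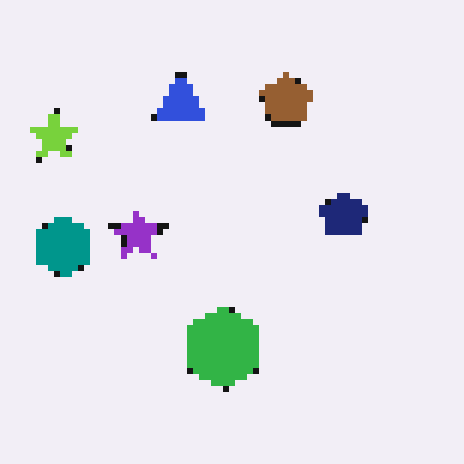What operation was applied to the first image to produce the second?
The image was pixelated into visible square blocks.

Shapes are reduced to large square blocks; fine edges and outlines are lost — a downscale-then-upscale (mosaic) effect.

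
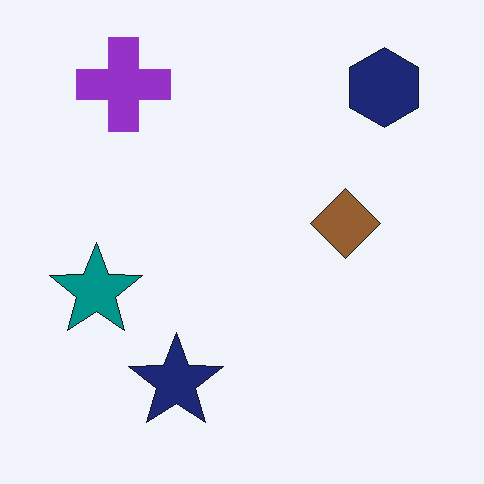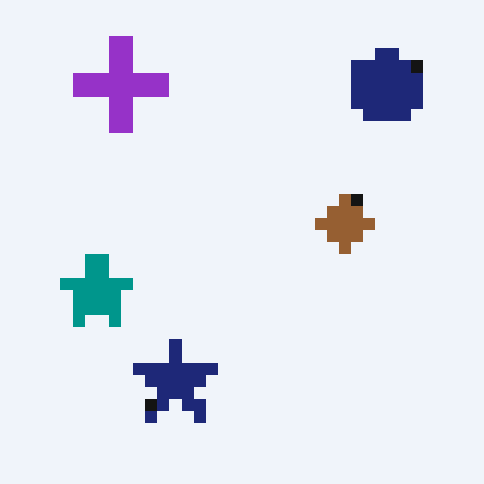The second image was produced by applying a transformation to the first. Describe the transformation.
The transformation is: heavily pixelated into large blocks.

Shapes are reduced to large square blocks; fine edges and outlines are lost — a downscale-then-upscale (mosaic) effect.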